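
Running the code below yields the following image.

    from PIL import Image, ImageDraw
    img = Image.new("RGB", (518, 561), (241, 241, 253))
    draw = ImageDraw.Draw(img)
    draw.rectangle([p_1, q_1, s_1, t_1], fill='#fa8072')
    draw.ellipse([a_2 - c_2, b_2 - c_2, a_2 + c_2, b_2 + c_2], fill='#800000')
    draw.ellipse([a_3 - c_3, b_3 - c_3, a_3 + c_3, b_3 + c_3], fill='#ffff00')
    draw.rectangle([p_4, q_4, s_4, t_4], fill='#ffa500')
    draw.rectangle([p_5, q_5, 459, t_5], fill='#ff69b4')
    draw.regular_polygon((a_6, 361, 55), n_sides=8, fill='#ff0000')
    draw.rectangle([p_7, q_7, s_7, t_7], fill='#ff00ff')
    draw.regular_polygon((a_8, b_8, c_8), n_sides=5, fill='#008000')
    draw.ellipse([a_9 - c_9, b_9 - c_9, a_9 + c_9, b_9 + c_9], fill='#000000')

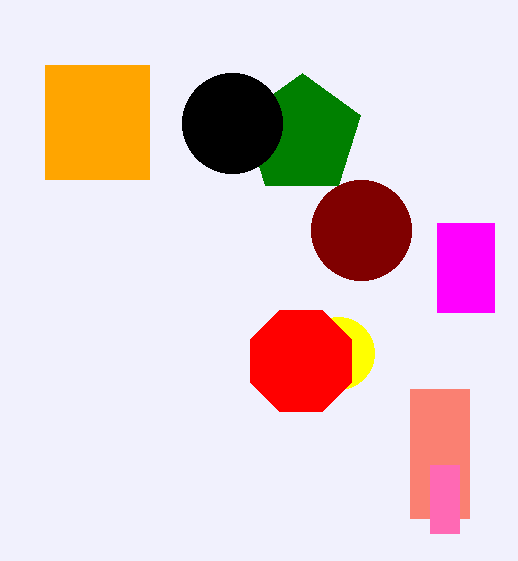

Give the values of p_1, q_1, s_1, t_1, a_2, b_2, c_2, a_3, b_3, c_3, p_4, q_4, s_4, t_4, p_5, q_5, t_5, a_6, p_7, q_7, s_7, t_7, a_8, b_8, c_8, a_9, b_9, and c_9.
p_1 = 410, q_1 = 389, s_1 = 469, t_1 = 518, a_2 = 361, b_2 = 230, c_2 = 50, a_3 = 338, b_3 = 353, c_3 = 36, p_4 = 45, q_4 = 65, s_4 = 149, t_4 = 179, p_5 = 430, q_5 = 465, t_5 = 533, a_6 = 301, p_7 = 437, q_7 = 223, s_7 = 494, t_7 = 312, a_8 = 302, b_8 = 135, c_8 = 62, a_9 = 232, b_9 = 123, c_9 = 50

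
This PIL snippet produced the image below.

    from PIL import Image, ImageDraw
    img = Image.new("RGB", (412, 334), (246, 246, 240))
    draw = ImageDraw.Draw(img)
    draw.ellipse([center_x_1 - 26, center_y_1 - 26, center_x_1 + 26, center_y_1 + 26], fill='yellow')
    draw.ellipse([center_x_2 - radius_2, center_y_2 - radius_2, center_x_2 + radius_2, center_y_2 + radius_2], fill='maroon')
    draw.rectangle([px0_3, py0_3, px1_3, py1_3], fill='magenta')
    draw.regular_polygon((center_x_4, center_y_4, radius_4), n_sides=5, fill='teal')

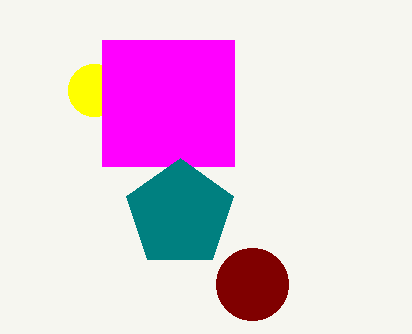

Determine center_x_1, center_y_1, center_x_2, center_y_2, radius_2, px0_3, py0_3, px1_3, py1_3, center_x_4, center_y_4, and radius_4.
center_x_1 = 94; center_y_1 = 90; center_x_2 = 252; center_y_2 = 284; radius_2 = 36; px0_3 = 102; py0_3 = 40; px1_3 = 234; py1_3 = 166; center_x_4 = 180; center_y_4 = 214; radius_4 = 56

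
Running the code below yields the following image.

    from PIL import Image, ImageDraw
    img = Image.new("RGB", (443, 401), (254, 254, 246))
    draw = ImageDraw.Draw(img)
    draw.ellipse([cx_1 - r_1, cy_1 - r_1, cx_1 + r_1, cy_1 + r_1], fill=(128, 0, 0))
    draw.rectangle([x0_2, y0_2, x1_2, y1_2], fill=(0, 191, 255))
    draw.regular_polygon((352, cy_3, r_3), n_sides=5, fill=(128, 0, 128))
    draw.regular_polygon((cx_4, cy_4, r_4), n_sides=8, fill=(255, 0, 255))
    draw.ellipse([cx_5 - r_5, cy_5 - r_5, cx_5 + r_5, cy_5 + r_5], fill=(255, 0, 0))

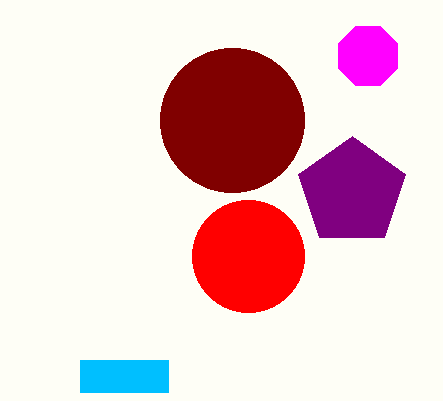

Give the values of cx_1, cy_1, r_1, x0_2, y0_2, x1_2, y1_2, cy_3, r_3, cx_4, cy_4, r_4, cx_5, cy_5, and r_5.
cx_1 = 232; cy_1 = 120; r_1 = 72; x0_2 = 80; y0_2 = 360; x1_2 = 168; y1_2 = 392; cy_3 = 192; r_3 = 56; cx_4 = 368; cy_4 = 56; r_4 = 32; cx_5 = 248; cy_5 = 256; r_5 = 56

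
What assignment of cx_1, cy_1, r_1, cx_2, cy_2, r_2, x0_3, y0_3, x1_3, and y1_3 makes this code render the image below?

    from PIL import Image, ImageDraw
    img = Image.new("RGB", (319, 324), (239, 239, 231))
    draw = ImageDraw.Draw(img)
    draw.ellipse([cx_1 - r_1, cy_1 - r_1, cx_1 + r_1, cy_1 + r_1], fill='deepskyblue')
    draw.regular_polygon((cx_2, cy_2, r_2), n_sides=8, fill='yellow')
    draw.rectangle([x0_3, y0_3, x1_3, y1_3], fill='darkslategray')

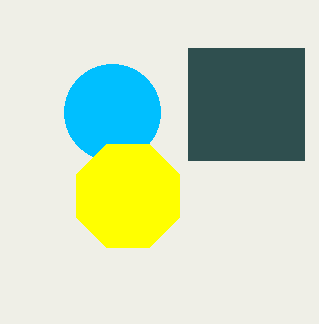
cx_1 = 112; cy_1 = 112; r_1 = 48; cx_2 = 128; cy_2 = 196; r_2 = 56; x0_3 = 188; y0_3 = 48; x1_3 = 304; y1_3 = 160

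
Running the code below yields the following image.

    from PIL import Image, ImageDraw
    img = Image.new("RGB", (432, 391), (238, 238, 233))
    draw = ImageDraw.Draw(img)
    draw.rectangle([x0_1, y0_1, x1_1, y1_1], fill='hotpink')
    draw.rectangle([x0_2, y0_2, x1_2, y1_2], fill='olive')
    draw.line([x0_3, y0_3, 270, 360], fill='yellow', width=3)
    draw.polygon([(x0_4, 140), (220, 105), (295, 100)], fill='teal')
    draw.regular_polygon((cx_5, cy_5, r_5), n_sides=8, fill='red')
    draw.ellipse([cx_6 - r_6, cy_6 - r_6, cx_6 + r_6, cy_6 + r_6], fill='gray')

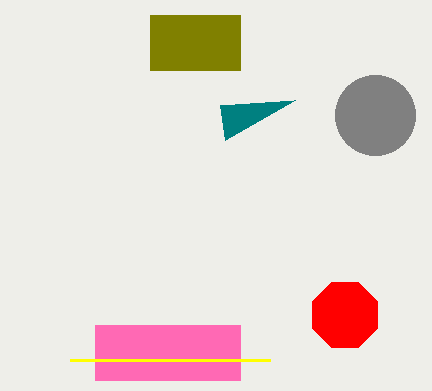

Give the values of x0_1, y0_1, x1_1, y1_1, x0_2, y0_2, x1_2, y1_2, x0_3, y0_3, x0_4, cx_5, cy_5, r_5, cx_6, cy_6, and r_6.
x0_1 = 95, y0_1 = 325, x1_1 = 240, y1_1 = 380, x0_2 = 150, y0_2 = 15, x1_2 = 240, y1_2 = 70, x0_3 = 70, y0_3 = 360, x0_4 = 225, cx_5 = 345, cy_5 = 315, r_5 = 35, cx_6 = 375, cy_6 = 115, r_6 = 40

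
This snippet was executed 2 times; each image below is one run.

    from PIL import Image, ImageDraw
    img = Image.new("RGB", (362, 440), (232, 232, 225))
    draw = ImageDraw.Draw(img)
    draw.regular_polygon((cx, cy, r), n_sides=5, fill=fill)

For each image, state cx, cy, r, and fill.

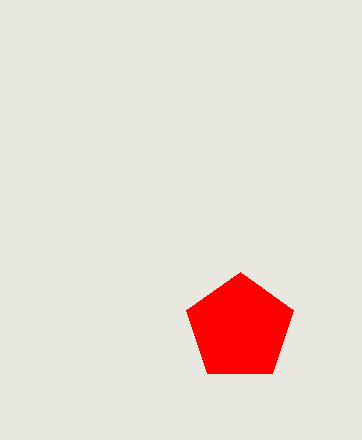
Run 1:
cx = 240, cy = 328, r = 56, fill = 'red'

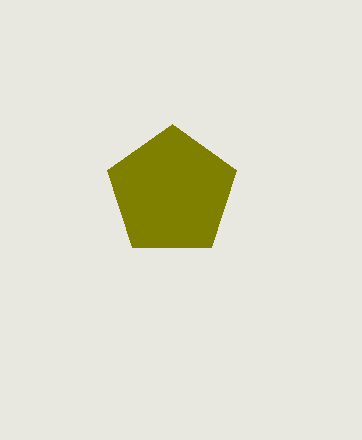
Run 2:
cx = 172
cy = 192
r = 68
fill = 'olive'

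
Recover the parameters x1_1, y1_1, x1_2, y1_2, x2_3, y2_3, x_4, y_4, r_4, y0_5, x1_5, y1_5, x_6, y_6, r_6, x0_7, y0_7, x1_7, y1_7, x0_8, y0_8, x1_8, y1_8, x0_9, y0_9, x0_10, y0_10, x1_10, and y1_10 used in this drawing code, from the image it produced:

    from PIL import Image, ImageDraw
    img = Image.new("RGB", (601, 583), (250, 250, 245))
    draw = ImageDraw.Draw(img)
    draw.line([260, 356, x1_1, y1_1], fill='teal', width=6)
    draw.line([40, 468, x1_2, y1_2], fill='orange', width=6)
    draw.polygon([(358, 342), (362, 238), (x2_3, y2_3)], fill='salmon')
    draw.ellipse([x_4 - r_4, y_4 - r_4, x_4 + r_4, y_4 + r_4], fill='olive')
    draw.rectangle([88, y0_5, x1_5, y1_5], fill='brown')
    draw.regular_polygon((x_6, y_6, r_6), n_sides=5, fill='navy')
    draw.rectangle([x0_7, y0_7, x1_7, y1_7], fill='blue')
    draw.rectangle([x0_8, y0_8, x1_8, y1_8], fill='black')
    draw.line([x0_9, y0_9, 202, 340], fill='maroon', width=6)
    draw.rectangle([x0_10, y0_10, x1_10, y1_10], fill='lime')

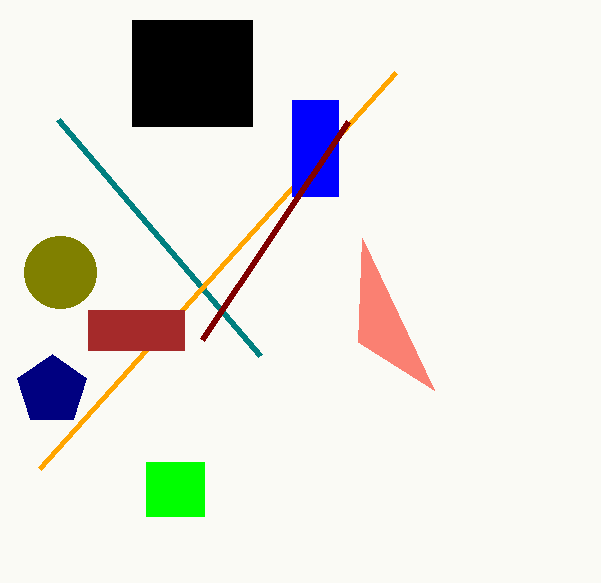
x1_1 = 58, y1_1 = 120, x1_2 = 396, y1_2 = 72, x2_3 = 434, y2_3 = 390, x_4 = 60, y_4 = 272, r_4 = 36, y0_5 = 310, x1_5 = 184, y1_5 = 350, x_6 = 52, y_6 = 390, r_6 = 36, x0_7 = 292, y0_7 = 100, x1_7 = 338, y1_7 = 196, x0_8 = 132, y0_8 = 20, x1_8 = 252, y1_8 = 126, x0_9 = 348, y0_9 = 122, x0_10 = 146, y0_10 = 462, x1_10 = 204, y1_10 = 516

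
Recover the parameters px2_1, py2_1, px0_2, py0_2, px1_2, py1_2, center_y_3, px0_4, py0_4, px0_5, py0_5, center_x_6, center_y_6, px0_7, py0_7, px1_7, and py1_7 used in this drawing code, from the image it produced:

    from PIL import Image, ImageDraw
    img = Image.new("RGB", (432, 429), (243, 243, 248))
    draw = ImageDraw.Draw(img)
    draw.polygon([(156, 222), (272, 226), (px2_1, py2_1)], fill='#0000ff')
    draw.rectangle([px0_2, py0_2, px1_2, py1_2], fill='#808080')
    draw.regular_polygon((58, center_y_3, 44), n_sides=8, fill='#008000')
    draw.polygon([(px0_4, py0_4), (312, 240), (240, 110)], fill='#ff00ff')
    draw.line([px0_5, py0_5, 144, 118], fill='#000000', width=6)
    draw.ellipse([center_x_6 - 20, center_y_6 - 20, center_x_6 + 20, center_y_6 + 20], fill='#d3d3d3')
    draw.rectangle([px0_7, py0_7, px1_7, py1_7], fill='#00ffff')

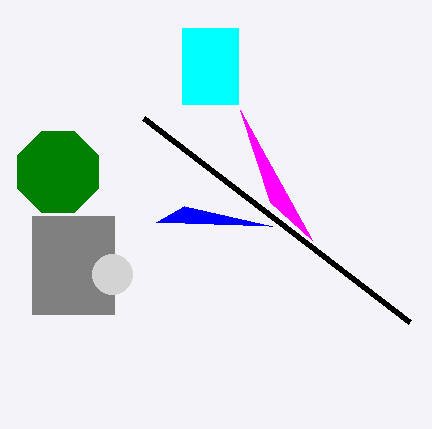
px2_1 = 184; py2_1 = 206; px0_2 = 32; py0_2 = 216; px1_2 = 114; py1_2 = 314; center_y_3 = 172; px0_4 = 270; py0_4 = 202; px0_5 = 410; py0_5 = 322; center_x_6 = 112; center_y_6 = 274; px0_7 = 182; py0_7 = 28; px1_7 = 238; py1_7 = 104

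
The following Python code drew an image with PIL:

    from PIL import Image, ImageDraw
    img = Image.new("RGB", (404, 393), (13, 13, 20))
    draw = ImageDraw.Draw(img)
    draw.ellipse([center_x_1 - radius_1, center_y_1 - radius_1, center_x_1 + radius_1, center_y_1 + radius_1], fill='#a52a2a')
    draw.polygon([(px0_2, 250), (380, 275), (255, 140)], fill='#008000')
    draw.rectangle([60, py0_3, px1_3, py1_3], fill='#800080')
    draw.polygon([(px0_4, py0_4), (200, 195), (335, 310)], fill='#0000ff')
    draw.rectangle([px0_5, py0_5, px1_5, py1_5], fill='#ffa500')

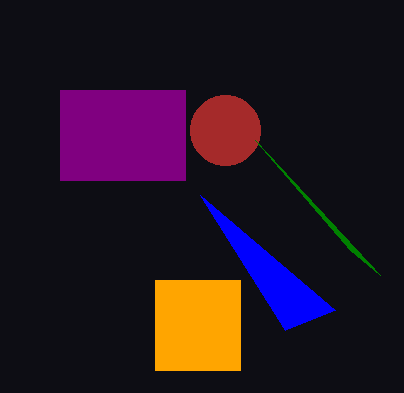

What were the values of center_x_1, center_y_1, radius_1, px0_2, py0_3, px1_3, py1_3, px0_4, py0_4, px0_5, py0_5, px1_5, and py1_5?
center_x_1 = 225
center_y_1 = 130
radius_1 = 35
px0_2 = 350
py0_3 = 90
px1_3 = 185
py1_3 = 180
px0_4 = 285
py0_4 = 330
px0_5 = 155
py0_5 = 280
px1_5 = 240
py1_5 = 370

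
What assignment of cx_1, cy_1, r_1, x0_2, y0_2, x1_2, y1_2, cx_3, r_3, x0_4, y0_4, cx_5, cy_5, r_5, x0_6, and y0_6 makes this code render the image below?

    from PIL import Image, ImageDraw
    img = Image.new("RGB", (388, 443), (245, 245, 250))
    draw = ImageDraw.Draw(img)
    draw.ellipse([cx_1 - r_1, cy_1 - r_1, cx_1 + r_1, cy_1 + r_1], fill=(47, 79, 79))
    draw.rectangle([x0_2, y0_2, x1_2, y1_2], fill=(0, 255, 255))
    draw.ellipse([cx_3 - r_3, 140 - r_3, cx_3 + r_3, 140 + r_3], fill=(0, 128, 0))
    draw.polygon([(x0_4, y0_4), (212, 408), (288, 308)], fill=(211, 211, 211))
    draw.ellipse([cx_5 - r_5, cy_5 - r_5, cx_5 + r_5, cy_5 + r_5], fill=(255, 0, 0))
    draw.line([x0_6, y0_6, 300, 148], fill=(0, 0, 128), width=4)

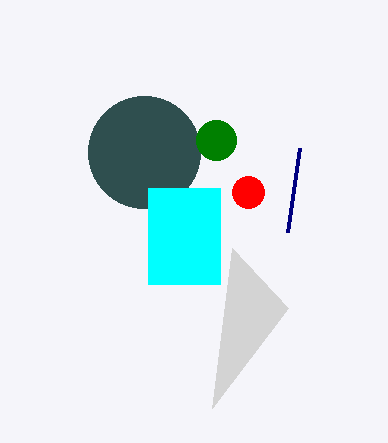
cx_1 = 144; cy_1 = 152; r_1 = 56; x0_2 = 148; y0_2 = 188; x1_2 = 220; y1_2 = 284; cx_3 = 216; r_3 = 20; x0_4 = 232; y0_4 = 248; cx_5 = 248; cy_5 = 192; r_5 = 16; x0_6 = 288; y0_6 = 232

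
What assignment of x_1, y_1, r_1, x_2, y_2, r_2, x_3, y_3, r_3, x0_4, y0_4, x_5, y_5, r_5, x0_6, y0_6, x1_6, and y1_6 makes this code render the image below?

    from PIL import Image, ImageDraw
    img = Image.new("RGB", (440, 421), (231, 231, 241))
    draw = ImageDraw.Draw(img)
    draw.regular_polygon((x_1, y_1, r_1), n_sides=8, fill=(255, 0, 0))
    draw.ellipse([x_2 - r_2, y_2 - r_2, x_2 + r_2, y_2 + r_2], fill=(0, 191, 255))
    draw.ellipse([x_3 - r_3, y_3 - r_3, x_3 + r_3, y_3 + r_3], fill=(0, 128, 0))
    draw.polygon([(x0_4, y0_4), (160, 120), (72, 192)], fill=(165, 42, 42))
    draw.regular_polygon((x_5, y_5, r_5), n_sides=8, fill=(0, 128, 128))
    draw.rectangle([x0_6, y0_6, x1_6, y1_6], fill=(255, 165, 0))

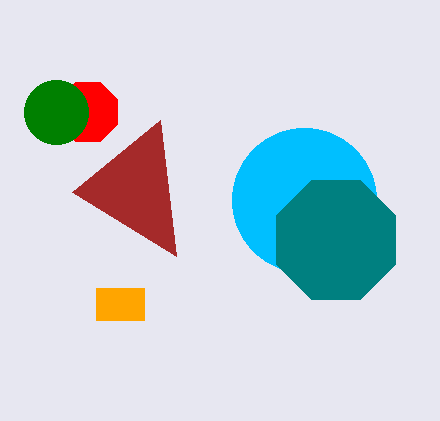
x_1 = 88; y_1 = 112; r_1 = 32; x_2 = 304; y_2 = 200; r_2 = 72; x_3 = 56; y_3 = 112; r_3 = 32; x0_4 = 176; y0_4 = 256; x_5 = 336; y_5 = 240; r_5 = 64; x0_6 = 96; y0_6 = 288; x1_6 = 144; y1_6 = 320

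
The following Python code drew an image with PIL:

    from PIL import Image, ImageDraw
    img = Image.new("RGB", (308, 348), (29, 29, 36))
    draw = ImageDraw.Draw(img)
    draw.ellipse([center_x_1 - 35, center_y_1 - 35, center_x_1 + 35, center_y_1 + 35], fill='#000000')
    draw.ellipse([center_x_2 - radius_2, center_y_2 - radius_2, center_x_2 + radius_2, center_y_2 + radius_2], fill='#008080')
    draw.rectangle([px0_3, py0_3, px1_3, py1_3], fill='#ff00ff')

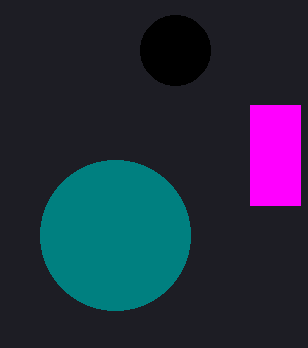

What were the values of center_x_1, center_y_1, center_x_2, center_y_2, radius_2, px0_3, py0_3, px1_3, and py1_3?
center_x_1 = 175; center_y_1 = 50; center_x_2 = 115; center_y_2 = 235; radius_2 = 75; px0_3 = 250; py0_3 = 105; px1_3 = 300; py1_3 = 205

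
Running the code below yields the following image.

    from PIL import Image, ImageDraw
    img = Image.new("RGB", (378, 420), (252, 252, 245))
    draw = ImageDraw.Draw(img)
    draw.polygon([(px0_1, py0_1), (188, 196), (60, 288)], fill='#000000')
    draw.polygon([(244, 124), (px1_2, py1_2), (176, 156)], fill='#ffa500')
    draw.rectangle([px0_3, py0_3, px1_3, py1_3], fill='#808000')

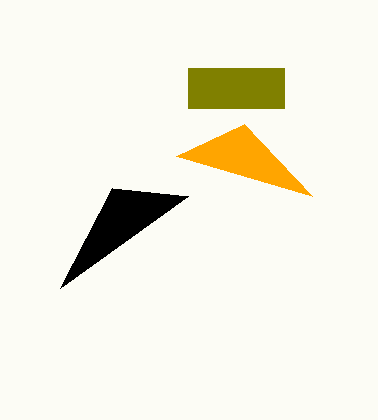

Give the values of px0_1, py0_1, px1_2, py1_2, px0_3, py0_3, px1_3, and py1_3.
px0_1 = 112; py0_1 = 188; px1_2 = 312; py1_2 = 196; px0_3 = 188; py0_3 = 68; px1_3 = 284; py1_3 = 108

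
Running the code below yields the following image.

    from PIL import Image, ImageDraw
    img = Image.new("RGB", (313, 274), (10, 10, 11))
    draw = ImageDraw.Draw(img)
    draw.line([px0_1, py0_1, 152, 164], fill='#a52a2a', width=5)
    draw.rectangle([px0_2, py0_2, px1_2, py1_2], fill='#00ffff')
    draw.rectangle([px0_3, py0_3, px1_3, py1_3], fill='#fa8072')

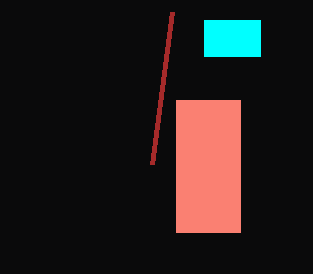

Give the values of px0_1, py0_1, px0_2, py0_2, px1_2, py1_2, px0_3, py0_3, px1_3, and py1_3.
px0_1 = 172
py0_1 = 12
px0_2 = 204
py0_2 = 20
px1_2 = 260
py1_2 = 56
px0_3 = 176
py0_3 = 100
px1_3 = 240
py1_3 = 232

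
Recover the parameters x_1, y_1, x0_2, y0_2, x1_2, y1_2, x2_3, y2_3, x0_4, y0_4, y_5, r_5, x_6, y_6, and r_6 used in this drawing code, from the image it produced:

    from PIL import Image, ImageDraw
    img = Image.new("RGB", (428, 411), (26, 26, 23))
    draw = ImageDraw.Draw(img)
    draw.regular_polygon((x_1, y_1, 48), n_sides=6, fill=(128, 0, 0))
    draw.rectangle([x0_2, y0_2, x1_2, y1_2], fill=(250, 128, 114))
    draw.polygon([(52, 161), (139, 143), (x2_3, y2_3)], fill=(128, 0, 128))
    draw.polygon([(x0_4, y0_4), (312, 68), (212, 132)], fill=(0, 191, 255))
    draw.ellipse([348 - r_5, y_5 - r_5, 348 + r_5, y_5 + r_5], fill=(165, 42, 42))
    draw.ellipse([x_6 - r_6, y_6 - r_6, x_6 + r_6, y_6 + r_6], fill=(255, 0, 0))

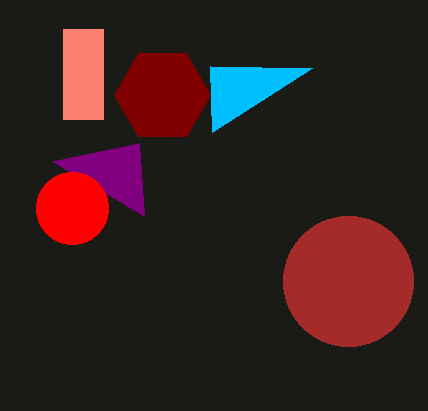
x_1 = 162, y_1 = 95, x0_2 = 63, y0_2 = 29, x1_2 = 103, y1_2 = 119, x2_3 = 144, y2_3 = 216, x0_4 = 210, y0_4 = 66, y_5 = 281, r_5 = 65, x_6 = 72, y_6 = 208, r_6 = 36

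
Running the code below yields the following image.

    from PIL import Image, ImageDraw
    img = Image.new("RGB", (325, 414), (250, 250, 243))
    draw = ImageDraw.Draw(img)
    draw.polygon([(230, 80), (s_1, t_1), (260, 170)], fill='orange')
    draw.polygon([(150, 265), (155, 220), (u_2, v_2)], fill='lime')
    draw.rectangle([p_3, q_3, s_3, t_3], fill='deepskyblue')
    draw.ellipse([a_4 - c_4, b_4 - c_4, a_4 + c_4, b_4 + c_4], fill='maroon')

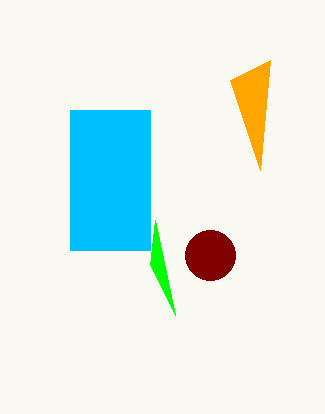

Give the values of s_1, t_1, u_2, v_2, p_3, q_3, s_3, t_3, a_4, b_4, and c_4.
s_1 = 270; t_1 = 60; u_2 = 175; v_2 = 315; p_3 = 70; q_3 = 110; s_3 = 150; t_3 = 250; a_4 = 210; b_4 = 255; c_4 = 25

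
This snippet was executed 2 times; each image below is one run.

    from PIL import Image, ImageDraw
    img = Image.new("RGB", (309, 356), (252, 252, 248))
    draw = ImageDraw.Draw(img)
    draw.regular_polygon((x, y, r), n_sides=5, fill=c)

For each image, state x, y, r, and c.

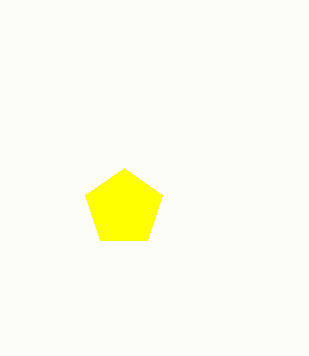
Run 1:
x = 124
y = 208
r = 40
c = 'yellow'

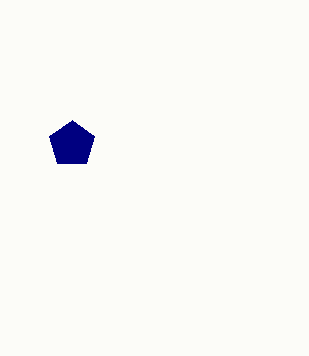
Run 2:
x = 72
y = 144
r = 24
c = 'navy'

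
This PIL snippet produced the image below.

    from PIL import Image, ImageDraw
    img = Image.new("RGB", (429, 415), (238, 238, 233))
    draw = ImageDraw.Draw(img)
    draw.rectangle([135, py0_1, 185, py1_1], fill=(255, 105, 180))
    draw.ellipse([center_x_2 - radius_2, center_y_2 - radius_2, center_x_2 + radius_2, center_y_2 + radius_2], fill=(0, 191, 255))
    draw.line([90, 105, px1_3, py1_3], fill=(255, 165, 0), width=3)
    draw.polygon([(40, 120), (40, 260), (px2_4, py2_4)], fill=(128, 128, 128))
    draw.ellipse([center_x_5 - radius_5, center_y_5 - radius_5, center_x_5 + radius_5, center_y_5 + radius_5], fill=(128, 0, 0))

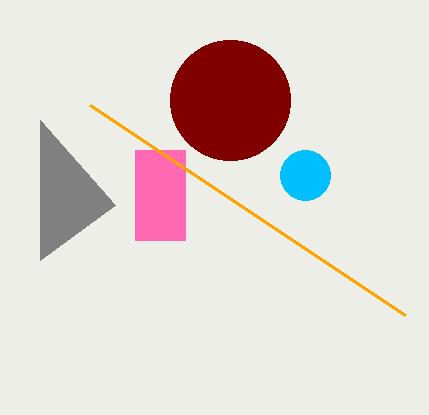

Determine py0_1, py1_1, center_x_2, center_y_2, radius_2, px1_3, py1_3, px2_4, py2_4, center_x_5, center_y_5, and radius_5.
py0_1 = 150; py1_1 = 240; center_x_2 = 305; center_y_2 = 175; radius_2 = 25; px1_3 = 405; py1_3 = 315; px2_4 = 115; py2_4 = 205; center_x_5 = 230; center_y_5 = 100; radius_5 = 60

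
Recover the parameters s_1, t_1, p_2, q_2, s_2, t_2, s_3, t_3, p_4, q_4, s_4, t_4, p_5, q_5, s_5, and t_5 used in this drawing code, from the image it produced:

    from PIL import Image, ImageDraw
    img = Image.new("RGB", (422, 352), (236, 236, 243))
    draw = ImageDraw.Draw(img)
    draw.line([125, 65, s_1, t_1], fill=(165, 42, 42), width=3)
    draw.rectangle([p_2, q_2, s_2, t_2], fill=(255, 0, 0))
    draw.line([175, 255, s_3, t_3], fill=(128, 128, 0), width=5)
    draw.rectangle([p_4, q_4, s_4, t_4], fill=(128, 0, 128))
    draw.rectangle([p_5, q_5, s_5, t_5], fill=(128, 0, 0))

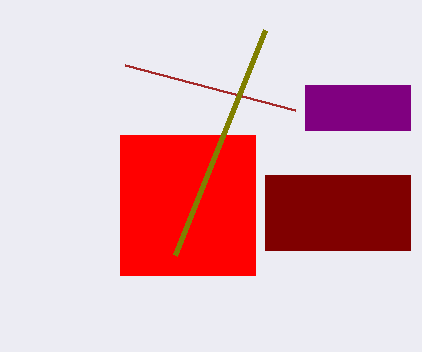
s_1 = 295
t_1 = 110
p_2 = 120
q_2 = 135
s_2 = 255
t_2 = 275
s_3 = 265
t_3 = 30
p_4 = 305
q_4 = 85
s_4 = 410
t_4 = 130
p_5 = 265
q_5 = 175
s_5 = 410
t_5 = 250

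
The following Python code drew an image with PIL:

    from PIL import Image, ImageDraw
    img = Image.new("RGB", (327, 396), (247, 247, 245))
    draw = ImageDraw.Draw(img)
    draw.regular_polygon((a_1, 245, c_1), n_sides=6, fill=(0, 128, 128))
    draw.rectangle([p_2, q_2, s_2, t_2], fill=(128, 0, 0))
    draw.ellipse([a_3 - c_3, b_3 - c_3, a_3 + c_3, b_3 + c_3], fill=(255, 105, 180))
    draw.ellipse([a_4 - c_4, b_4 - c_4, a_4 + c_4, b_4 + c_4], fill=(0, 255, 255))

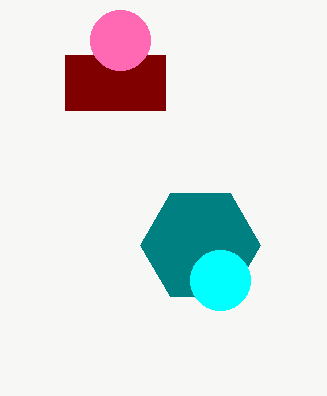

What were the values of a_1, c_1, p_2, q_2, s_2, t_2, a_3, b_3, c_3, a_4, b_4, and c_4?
a_1 = 200
c_1 = 60
p_2 = 65
q_2 = 55
s_2 = 165
t_2 = 110
a_3 = 120
b_3 = 40
c_3 = 30
a_4 = 220
b_4 = 280
c_4 = 30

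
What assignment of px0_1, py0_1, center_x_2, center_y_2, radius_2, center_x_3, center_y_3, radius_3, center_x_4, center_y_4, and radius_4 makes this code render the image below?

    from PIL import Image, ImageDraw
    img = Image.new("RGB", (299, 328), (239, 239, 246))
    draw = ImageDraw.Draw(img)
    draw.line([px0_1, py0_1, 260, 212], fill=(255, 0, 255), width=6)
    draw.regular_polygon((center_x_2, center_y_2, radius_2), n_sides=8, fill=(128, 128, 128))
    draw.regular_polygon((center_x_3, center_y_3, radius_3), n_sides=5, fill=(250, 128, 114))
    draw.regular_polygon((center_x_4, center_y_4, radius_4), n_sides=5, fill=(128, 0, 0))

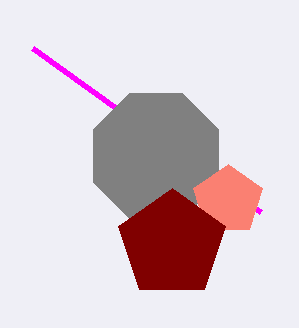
px0_1 = 32, py0_1 = 48, center_x_2 = 156, center_y_2 = 156, radius_2 = 68, center_x_3 = 228, center_y_3 = 200, radius_3 = 36, center_x_4 = 172, center_y_4 = 244, radius_4 = 56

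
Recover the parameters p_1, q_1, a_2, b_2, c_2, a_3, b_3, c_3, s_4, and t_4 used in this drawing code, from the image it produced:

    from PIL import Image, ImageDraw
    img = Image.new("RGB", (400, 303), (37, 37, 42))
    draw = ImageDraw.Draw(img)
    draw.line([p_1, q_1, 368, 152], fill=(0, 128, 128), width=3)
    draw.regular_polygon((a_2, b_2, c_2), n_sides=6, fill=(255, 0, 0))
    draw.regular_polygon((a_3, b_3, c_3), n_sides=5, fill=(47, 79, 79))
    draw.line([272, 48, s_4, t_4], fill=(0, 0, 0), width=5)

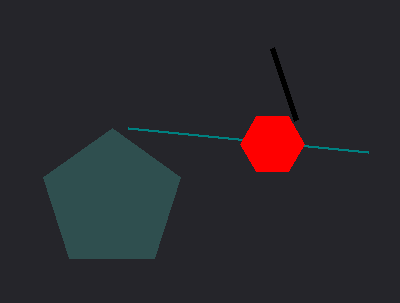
p_1 = 128; q_1 = 128; a_2 = 272; b_2 = 144; c_2 = 32; a_3 = 112; b_3 = 200; c_3 = 72; s_4 = 296; t_4 = 120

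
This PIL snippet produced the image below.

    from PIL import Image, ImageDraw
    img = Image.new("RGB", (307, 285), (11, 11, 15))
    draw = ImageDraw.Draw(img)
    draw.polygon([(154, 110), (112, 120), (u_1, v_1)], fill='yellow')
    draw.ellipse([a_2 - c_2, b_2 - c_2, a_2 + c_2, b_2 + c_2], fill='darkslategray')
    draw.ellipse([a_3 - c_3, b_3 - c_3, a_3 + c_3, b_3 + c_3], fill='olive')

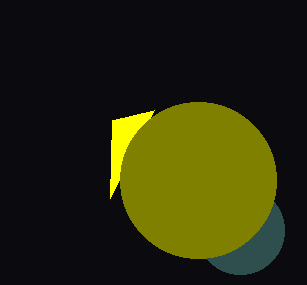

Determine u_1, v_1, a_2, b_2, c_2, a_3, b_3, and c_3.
u_1 = 110, v_1 = 198, a_2 = 240, b_2 = 230, c_2 = 44, a_3 = 198, b_3 = 180, c_3 = 78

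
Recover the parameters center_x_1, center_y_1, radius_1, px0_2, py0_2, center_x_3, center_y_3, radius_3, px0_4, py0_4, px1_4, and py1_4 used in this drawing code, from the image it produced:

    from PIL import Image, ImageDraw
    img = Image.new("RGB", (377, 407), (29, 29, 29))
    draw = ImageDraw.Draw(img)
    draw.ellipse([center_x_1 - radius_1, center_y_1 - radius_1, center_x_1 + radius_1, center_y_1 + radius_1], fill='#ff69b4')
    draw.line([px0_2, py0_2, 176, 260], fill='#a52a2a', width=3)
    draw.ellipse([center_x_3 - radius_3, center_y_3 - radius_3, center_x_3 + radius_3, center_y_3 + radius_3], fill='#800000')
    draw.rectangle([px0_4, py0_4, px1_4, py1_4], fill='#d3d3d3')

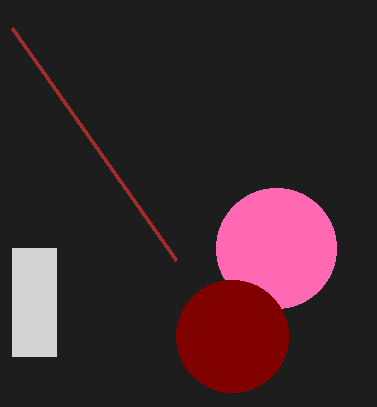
center_x_1 = 276; center_y_1 = 248; radius_1 = 60; px0_2 = 12; py0_2 = 28; center_x_3 = 232; center_y_3 = 336; radius_3 = 56; px0_4 = 12; py0_4 = 248; px1_4 = 56; py1_4 = 356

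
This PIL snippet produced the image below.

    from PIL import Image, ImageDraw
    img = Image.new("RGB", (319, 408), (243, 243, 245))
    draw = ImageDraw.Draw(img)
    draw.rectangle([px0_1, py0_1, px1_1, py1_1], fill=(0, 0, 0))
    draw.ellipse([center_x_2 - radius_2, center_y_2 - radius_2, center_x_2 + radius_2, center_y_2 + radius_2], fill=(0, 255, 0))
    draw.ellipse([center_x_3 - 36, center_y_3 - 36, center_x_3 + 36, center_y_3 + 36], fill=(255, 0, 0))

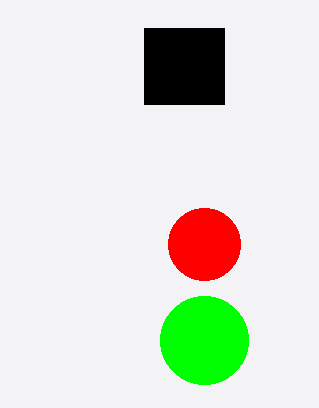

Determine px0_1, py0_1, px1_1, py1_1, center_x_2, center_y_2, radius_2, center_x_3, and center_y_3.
px0_1 = 144, py0_1 = 28, px1_1 = 224, py1_1 = 104, center_x_2 = 204, center_y_2 = 340, radius_2 = 44, center_x_3 = 204, center_y_3 = 244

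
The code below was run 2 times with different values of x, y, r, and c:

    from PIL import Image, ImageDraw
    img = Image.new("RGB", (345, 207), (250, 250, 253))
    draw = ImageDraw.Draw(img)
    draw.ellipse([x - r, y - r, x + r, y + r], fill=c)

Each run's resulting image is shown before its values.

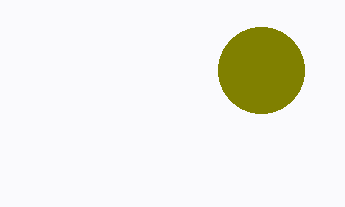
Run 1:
x = 261; y = 70; r = 43; c = 'olive'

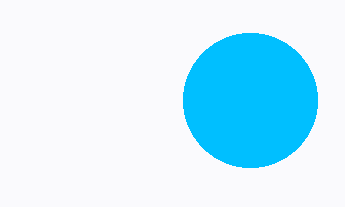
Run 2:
x = 250
y = 100
r = 67
c = 'deepskyblue'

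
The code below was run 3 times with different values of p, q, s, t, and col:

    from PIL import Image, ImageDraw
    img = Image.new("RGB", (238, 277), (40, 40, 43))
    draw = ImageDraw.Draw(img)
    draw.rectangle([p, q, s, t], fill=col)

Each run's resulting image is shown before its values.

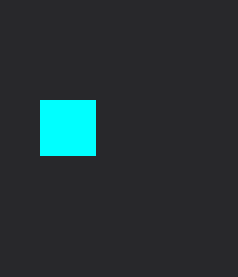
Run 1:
p = 40, q = 100, s = 95, t = 155, col = 'cyan'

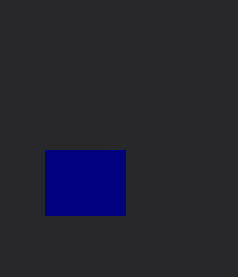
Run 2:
p = 45, q = 150, s = 125, t = 215, col = 'navy'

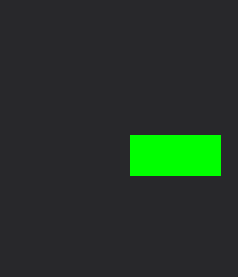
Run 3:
p = 130, q = 135, s = 220, t = 175, col = 'lime'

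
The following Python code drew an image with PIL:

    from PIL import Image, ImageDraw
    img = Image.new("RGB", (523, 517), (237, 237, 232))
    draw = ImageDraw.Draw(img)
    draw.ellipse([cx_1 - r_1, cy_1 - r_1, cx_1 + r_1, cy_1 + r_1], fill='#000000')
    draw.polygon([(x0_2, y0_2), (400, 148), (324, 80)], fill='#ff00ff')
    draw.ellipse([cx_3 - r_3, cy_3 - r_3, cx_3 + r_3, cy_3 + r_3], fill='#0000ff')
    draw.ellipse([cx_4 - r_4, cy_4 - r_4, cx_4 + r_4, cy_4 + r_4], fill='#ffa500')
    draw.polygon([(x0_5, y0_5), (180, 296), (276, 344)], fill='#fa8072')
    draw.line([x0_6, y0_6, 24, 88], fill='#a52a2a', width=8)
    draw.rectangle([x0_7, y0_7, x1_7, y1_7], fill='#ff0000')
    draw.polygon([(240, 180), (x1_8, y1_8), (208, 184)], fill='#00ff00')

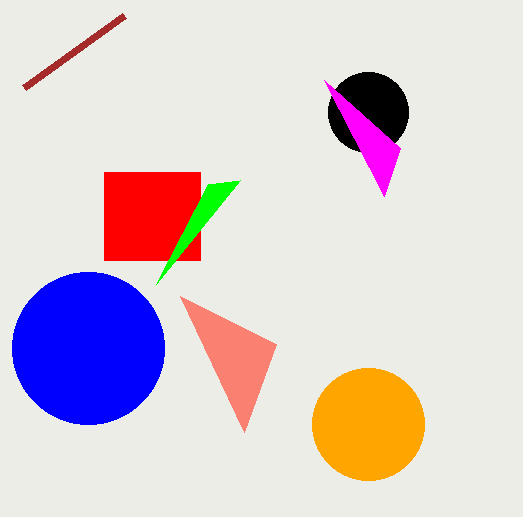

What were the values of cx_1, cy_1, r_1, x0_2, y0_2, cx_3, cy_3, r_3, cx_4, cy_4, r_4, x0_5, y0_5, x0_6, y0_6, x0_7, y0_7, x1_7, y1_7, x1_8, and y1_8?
cx_1 = 368
cy_1 = 112
r_1 = 40
x0_2 = 384
y0_2 = 196
cx_3 = 88
cy_3 = 348
r_3 = 76
cx_4 = 368
cy_4 = 424
r_4 = 56
x0_5 = 244
y0_5 = 432
x0_6 = 124
y0_6 = 16
x0_7 = 104
y0_7 = 172
x1_7 = 200
y1_7 = 260
x1_8 = 156
y1_8 = 284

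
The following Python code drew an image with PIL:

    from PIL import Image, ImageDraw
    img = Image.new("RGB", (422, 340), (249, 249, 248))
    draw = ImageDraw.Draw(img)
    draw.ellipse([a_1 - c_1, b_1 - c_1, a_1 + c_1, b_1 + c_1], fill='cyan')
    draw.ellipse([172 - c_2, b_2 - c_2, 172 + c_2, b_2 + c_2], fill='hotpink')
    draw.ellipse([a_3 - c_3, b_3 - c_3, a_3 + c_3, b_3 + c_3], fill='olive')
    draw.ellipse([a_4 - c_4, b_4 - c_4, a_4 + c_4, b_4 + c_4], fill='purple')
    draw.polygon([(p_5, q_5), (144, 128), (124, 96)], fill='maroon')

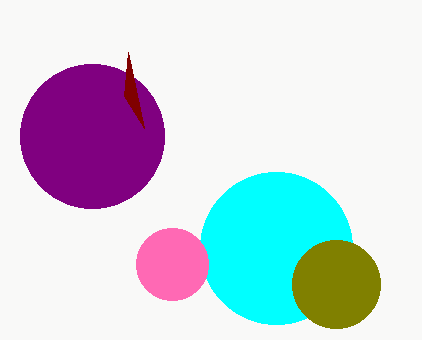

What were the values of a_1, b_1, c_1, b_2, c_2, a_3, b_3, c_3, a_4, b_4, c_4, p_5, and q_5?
a_1 = 276
b_1 = 248
c_1 = 76
b_2 = 264
c_2 = 36
a_3 = 336
b_3 = 284
c_3 = 44
a_4 = 92
b_4 = 136
c_4 = 72
p_5 = 128
q_5 = 52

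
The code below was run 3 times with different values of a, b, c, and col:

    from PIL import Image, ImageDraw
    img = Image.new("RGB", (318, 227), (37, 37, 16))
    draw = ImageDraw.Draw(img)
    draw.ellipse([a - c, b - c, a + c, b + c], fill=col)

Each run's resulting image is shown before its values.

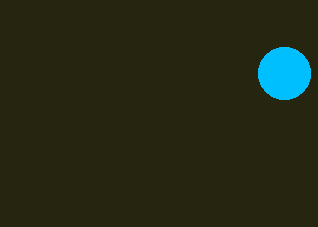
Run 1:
a = 284
b = 73
c = 26
col = 'deepskyblue'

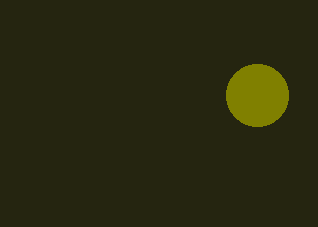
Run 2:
a = 257, b = 95, c = 31, col = 'olive'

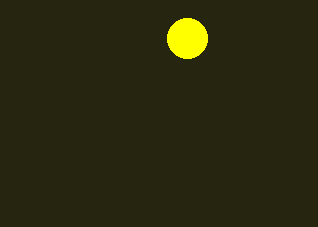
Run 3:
a = 187
b = 38
c = 20
col = 'yellow'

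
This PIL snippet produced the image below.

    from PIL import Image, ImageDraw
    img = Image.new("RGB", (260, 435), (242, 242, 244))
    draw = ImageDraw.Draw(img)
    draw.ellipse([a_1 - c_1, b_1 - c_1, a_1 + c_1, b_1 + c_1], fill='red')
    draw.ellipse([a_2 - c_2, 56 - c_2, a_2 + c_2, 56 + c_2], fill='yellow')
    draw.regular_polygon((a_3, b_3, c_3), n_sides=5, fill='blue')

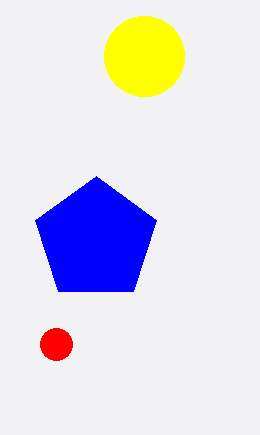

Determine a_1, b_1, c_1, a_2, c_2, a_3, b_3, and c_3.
a_1 = 56; b_1 = 344; c_1 = 16; a_2 = 144; c_2 = 40; a_3 = 96; b_3 = 240; c_3 = 64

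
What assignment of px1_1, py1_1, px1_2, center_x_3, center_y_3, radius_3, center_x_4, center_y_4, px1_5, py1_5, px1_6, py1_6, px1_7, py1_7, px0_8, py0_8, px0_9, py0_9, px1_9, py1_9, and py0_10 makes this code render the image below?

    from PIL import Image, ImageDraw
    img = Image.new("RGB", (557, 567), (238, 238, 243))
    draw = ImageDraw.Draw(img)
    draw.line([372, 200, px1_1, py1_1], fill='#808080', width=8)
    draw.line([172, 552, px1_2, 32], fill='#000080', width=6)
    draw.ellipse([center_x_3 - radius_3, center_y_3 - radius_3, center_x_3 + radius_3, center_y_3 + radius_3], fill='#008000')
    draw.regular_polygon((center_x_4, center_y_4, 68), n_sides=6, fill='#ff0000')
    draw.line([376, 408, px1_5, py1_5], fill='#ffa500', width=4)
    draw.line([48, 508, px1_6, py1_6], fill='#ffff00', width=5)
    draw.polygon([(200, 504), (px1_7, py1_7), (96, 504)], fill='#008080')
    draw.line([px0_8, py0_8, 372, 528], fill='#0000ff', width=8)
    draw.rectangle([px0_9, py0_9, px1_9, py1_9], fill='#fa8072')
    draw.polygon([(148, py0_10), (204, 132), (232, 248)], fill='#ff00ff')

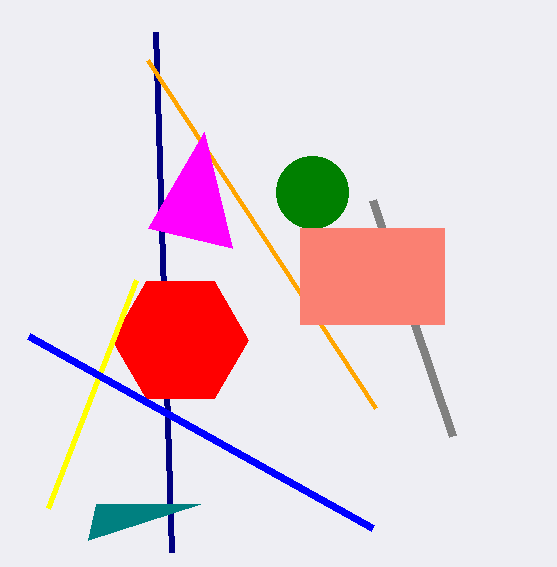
px1_1 = 452; py1_1 = 436; px1_2 = 156; center_x_3 = 312; center_y_3 = 192; radius_3 = 36; center_x_4 = 180; center_y_4 = 340; px1_5 = 148; py1_5 = 60; px1_6 = 136; py1_6 = 280; px1_7 = 88; py1_7 = 540; px0_8 = 28; py0_8 = 336; px0_9 = 300; py0_9 = 228; px1_9 = 444; py1_9 = 324; py0_10 = 228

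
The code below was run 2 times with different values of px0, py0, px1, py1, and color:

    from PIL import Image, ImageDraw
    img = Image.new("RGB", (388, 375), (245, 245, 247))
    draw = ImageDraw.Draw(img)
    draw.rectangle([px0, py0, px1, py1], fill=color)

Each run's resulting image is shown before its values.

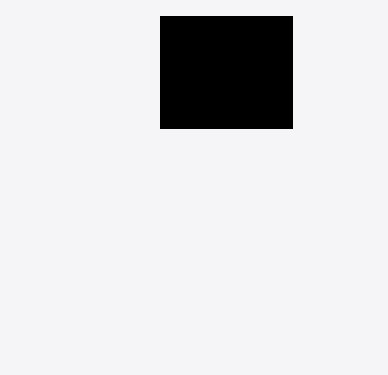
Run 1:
px0 = 160
py0 = 16
px1 = 292
py1 = 128
color = 'black'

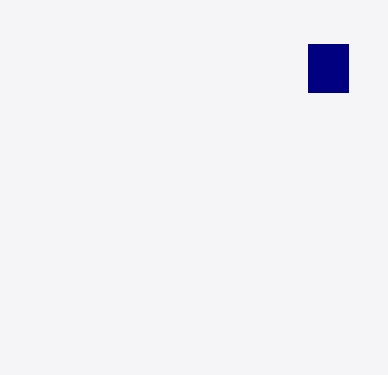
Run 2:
px0 = 308
py0 = 44
px1 = 348
py1 = 92
color = 'navy'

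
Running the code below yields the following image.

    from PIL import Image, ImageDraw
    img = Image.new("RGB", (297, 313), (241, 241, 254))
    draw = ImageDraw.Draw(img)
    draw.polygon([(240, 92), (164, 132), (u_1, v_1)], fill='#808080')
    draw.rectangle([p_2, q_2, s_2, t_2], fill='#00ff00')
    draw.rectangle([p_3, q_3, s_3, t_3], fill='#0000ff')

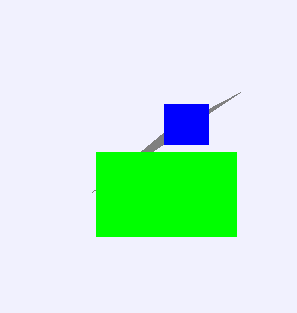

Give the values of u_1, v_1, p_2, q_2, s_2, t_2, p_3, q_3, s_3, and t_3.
u_1 = 92
v_1 = 192
p_2 = 96
q_2 = 152
s_2 = 236
t_2 = 236
p_3 = 164
q_3 = 104
s_3 = 208
t_3 = 144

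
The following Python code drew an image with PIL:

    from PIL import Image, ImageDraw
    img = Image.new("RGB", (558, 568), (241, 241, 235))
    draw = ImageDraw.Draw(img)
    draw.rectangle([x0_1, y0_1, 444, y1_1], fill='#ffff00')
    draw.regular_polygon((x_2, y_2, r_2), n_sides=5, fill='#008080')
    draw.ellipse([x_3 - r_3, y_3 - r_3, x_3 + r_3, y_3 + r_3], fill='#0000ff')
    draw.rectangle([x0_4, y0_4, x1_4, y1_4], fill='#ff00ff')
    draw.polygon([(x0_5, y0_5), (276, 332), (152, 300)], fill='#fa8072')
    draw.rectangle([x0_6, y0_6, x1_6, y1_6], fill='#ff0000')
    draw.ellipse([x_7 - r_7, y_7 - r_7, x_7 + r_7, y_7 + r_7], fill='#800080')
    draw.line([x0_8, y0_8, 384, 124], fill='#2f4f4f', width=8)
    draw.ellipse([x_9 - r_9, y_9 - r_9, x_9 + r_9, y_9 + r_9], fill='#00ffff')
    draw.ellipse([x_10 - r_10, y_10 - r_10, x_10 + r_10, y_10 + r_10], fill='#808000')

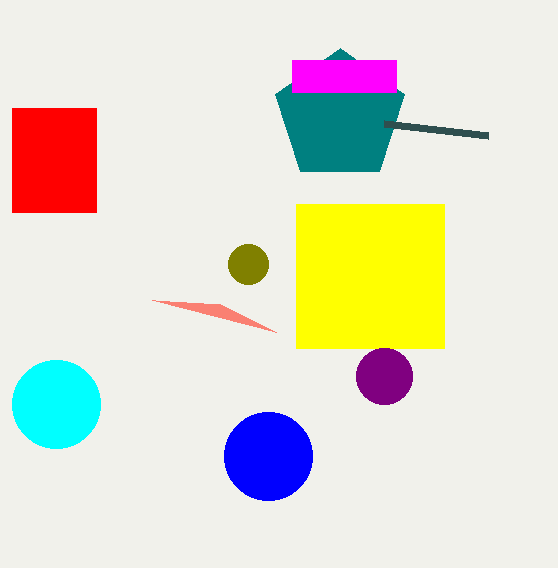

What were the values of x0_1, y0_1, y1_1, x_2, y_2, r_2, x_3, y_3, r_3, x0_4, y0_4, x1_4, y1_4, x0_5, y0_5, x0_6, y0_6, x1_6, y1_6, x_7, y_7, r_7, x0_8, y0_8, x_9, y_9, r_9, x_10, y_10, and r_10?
x0_1 = 296; y0_1 = 204; y1_1 = 348; x_2 = 340; y_2 = 116; r_2 = 68; x_3 = 268; y_3 = 456; r_3 = 44; x0_4 = 292; y0_4 = 60; x1_4 = 396; y1_4 = 92; x0_5 = 220; y0_5 = 304; x0_6 = 12; y0_6 = 108; x1_6 = 96; y1_6 = 212; x_7 = 384; y_7 = 376; r_7 = 28; x0_8 = 488; y0_8 = 136; x_9 = 56; y_9 = 404; r_9 = 44; x_10 = 248; y_10 = 264; r_10 = 20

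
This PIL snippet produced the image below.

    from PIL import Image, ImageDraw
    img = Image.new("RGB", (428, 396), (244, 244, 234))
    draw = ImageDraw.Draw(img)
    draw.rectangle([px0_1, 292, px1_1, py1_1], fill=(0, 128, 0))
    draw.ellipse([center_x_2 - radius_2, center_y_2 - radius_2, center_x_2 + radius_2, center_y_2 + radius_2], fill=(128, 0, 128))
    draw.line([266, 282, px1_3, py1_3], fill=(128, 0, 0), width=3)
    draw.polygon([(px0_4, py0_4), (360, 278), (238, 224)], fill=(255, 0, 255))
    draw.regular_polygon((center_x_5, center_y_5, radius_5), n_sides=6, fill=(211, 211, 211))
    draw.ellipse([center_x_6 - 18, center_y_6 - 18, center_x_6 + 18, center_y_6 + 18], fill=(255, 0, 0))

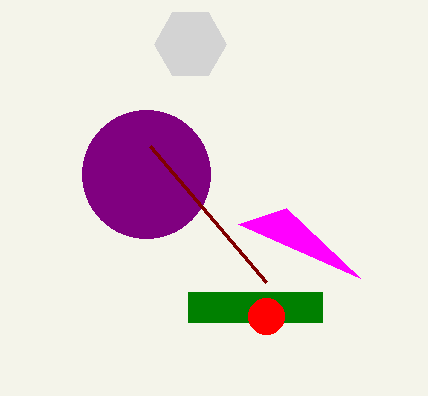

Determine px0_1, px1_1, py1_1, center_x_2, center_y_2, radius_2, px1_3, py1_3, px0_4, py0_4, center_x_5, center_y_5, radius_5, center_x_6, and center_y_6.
px0_1 = 188
px1_1 = 322
py1_1 = 322
center_x_2 = 146
center_y_2 = 174
radius_2 = 64
px1_3 = 150
py1_3 = 146
px0_4 = 286
py0_4 = 208
center_x_5 = 190
center_y_5 = 44
radius_5 = 36
center_x_6 = 266
center_y_6 = 316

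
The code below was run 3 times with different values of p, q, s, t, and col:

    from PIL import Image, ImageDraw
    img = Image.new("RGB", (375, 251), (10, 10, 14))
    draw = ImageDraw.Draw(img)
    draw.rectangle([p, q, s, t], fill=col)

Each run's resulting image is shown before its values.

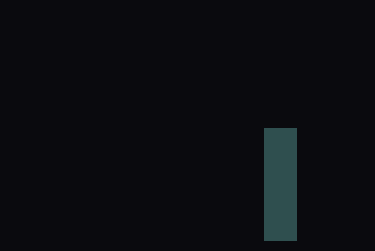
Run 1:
p = 264
q = 128
s = 296
t = 240
col = 'darkslategray'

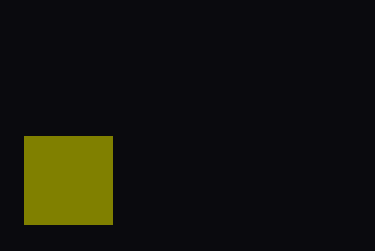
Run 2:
p = 24; q = 136; s = 112; t = 224; col = 'olive'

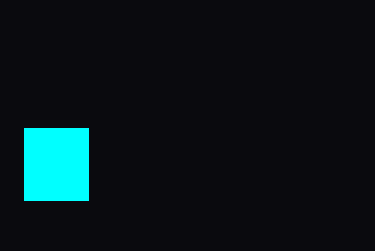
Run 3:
p = 24; q = 128; s = 88; t = 200; col = 'cyan'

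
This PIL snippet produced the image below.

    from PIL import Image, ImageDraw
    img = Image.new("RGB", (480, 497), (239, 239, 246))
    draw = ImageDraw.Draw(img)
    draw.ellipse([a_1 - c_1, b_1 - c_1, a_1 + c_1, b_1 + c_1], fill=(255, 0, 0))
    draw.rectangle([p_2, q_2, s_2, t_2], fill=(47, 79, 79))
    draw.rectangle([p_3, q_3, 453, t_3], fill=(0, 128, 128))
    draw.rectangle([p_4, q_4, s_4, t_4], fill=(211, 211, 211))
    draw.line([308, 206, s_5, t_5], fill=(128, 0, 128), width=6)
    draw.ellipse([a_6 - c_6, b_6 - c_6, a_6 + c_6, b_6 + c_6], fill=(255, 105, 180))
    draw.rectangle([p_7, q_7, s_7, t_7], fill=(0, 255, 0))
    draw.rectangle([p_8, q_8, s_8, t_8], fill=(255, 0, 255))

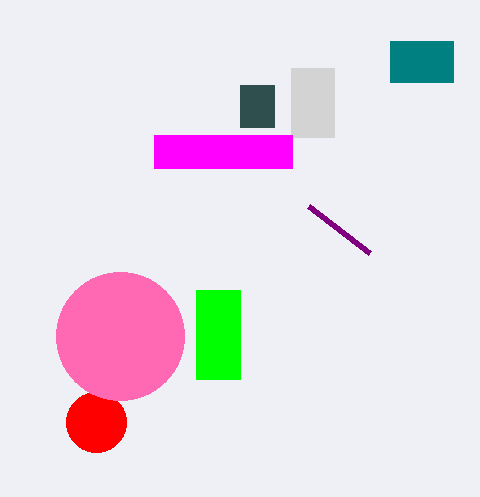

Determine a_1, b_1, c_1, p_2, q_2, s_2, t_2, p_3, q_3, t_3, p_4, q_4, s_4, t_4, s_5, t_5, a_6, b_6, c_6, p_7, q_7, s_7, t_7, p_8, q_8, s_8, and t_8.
a_1 = 96; b_1 = 422; c_1 = 30; p_2 = 240; q_2 = 85; s_2 = 274; t_2 = 127; p_3 = 390; q_3 = 41; t_3 = 82; p_4 = 291; q_4 = 68; s_4 = 334; t_4 = 137; s_5 = 369; t_5 = 253; a_6 = 120; b_6 = 336; c_6 = 64; p_7 = 196; q_7 = 290; s_7 = 240; t_7 = 379; p_8 = 154; q_8 = 135; s_8 = 292; t_8 = 168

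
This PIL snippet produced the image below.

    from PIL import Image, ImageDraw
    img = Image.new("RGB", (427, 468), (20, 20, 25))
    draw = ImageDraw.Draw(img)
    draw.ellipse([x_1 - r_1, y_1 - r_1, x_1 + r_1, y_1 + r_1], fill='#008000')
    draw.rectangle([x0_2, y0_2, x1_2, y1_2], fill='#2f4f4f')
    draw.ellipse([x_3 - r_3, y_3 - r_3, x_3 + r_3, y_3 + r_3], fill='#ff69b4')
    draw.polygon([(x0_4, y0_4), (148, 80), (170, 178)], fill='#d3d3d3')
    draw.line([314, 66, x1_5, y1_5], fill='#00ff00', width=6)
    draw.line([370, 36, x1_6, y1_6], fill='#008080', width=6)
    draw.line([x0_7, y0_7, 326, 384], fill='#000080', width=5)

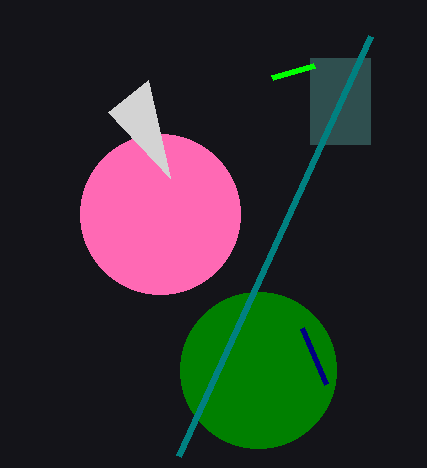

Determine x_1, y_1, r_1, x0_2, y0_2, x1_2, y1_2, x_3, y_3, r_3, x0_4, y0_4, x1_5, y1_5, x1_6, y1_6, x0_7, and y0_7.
x_1 = 258; y_1 = 370; r_1 = 78; x0_2 = 310; y0_2 = 58; x1_2 = 370; y1_2 = 144; x_3 = 160; y_3 = 214; r_3 = 80; x0_4 = 108; y0_4 = 112; x1_5 = 272; y1_5 = 78; x1_6 = 178; y1_6 = 456; x0_7 = 302; y0_7 = 328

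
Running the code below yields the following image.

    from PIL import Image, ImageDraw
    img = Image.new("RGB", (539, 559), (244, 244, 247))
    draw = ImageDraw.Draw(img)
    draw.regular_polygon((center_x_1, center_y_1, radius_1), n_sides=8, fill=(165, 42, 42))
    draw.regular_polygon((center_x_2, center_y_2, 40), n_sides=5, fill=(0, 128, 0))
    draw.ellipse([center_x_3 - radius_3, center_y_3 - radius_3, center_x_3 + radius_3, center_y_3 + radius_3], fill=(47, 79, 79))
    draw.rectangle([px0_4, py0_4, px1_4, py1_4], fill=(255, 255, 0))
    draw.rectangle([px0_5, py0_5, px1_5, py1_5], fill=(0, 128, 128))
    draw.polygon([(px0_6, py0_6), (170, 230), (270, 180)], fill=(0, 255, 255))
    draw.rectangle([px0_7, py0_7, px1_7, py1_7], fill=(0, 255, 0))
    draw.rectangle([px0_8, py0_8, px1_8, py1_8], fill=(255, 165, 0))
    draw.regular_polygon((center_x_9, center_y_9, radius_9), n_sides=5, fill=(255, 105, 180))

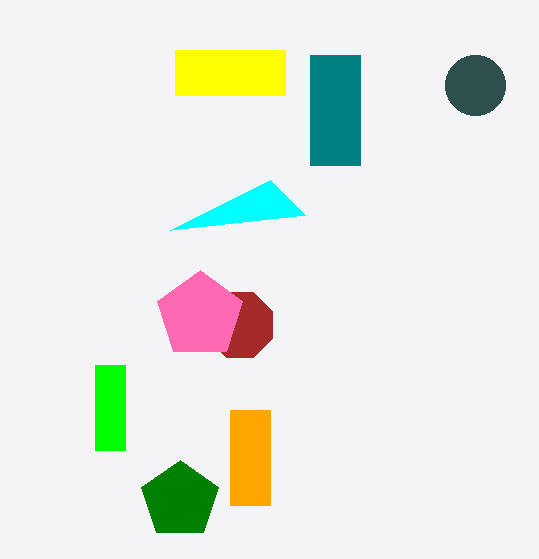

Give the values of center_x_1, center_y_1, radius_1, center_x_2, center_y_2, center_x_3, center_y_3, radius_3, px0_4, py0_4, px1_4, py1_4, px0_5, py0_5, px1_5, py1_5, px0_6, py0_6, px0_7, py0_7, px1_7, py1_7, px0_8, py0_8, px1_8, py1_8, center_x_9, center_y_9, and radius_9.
center_x_1 = 240, center_y_1 = 325, radius_1 = 35, center_x_2 = 180, center_y_2 = 500, center_x_3 = 475, center_y_3 = 85, radius_3 = 30, px0_4 = 175, py0_4 = 50, px1_4 = 285, py1_4 = 95, px0_5 = 310, py0_5 = 55, px1_5 = 360, py1_5 = 165, px0_6 = 305, py0_6 = 215, px0_7 = 95, py0_7 = 365, px1_7 = 125, py1_7 = 450, px0_8 = 230, py0_8 = 410, px1_8 = 270, py1_8 = 505, center_x_9 = 200, center_y_9 = 315, radius_9 = 45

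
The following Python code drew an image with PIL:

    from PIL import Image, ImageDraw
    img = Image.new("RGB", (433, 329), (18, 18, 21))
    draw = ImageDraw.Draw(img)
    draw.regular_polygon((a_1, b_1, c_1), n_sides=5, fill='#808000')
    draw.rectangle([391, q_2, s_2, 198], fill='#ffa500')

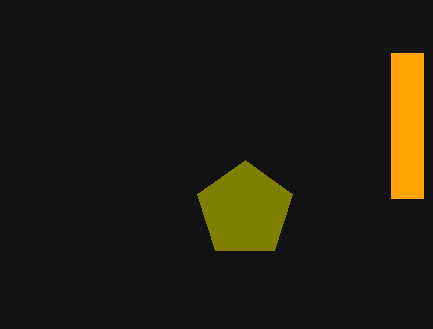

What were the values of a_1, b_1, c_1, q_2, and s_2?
a_1 = 245
b_1 = 210
c_1 = 50
q_2 = 53
s_2 = 423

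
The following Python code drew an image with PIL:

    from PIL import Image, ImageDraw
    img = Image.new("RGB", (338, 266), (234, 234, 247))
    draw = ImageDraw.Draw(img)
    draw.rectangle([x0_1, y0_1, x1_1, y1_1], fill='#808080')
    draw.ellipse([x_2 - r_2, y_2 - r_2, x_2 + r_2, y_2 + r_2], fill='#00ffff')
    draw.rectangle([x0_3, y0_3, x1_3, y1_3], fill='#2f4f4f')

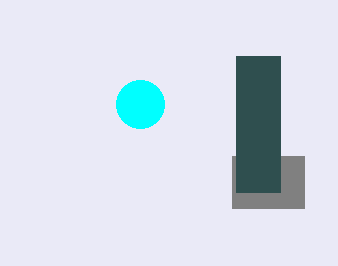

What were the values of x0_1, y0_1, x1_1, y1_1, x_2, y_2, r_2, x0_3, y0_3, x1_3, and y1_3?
x0_1 = 232, y0_1 = 156, x1_1 = 304, y1_1 = 208, x_2 = 140, y_2 = 104, r_2 = 24, x0_3 = 236, y0_3 = 56, x1_3 = 280, y1_3 = 192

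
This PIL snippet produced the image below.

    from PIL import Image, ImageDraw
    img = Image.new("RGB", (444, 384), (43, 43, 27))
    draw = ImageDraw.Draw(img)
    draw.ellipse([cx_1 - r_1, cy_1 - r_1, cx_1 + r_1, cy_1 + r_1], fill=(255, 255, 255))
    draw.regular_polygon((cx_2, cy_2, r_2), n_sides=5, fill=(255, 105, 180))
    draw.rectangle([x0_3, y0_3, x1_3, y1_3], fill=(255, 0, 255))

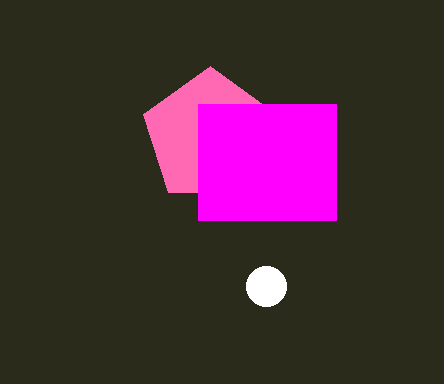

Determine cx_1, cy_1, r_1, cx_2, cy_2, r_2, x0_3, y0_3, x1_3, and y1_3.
cx_1 = 266; cy_1 = 286; r_1 = 20; cx_2 = 210; cy_2 = 136; r_2 = 70; x0_3 = 198; y0_3 = 104; x1_3 = 336; y1_3 = 220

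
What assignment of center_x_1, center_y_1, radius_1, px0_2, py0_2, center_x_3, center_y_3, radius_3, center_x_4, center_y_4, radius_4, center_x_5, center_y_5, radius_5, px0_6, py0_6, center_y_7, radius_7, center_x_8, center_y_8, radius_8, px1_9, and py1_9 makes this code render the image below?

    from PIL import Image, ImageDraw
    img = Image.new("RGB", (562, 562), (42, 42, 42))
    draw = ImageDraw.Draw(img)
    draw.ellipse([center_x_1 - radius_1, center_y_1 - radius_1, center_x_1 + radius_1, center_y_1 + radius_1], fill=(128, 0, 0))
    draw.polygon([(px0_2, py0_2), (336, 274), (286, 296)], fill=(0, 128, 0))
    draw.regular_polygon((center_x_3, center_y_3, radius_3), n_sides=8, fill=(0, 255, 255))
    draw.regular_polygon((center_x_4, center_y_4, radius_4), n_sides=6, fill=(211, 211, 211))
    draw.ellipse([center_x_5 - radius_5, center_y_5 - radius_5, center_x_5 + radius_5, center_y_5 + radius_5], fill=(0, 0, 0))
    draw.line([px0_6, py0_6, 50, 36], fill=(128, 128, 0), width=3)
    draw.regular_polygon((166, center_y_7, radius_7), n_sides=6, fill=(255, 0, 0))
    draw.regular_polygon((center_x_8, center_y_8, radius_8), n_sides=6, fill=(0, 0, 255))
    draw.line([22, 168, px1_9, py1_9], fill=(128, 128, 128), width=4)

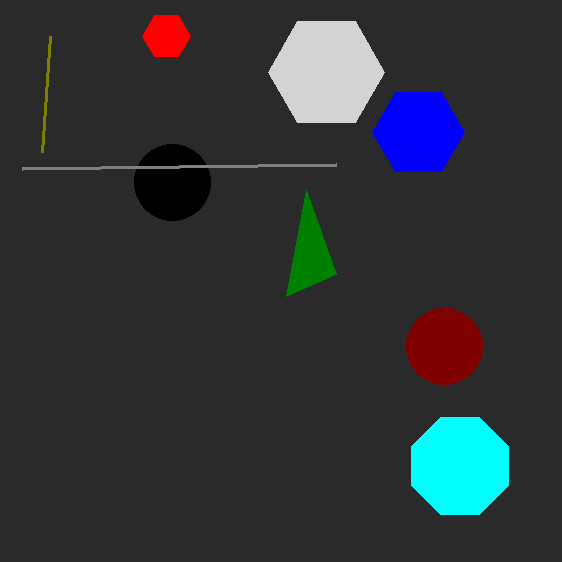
center_x_1 = 444, center_y_1 = 346, radius_1 = 38, px0_2 = 306, py0_2 = 190, center_x_3 = 460, center_y_3 = 466, radius_3 = 52, center_x_4 = 326, center_y_4 = 72, radius_4 = 58, center_x_5 = 172, center_y_5 = 182, radius_5 = 38, px0_6 = 42, py0_6 = 152, center_y_7 = 36, radius_7 = 24, center_x_8 = 418, center_y_8 = 132, radius_8 = 46, px1_9 = 336, py1_9 = 164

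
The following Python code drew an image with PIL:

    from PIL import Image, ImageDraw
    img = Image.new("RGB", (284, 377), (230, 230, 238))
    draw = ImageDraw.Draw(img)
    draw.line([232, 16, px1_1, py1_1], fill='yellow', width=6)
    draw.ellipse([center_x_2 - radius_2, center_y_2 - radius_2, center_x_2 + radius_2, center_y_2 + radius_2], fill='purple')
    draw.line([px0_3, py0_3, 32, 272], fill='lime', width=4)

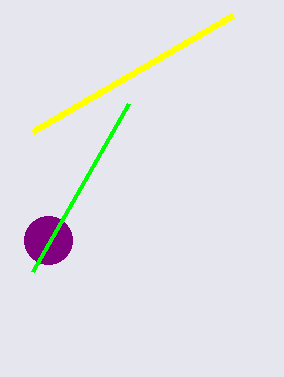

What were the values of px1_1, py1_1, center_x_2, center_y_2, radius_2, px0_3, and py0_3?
px1_1 = 32, py1_1 = 132, center_x_2 = 48, center_y_2 = 240, radius_2 = 24, px0_3 = 128, py0_3 = 104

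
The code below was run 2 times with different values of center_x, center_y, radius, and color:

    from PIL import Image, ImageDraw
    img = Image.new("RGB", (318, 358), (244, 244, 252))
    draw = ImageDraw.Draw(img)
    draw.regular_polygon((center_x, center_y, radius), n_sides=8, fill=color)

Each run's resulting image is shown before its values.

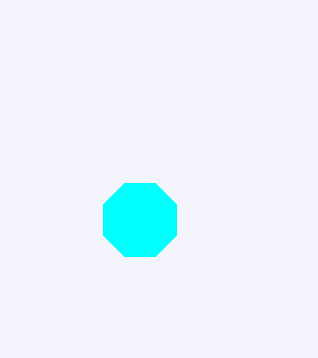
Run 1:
center_x = 140
center_y = 220
radius = 40
color = 'cyan'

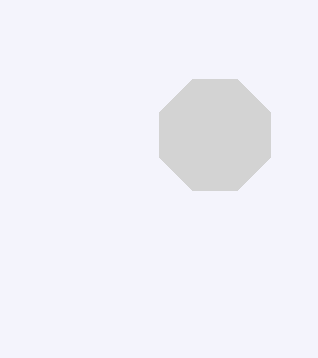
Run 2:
center_x = 215; center_y = 135; radius = 60; color = 'lightgray'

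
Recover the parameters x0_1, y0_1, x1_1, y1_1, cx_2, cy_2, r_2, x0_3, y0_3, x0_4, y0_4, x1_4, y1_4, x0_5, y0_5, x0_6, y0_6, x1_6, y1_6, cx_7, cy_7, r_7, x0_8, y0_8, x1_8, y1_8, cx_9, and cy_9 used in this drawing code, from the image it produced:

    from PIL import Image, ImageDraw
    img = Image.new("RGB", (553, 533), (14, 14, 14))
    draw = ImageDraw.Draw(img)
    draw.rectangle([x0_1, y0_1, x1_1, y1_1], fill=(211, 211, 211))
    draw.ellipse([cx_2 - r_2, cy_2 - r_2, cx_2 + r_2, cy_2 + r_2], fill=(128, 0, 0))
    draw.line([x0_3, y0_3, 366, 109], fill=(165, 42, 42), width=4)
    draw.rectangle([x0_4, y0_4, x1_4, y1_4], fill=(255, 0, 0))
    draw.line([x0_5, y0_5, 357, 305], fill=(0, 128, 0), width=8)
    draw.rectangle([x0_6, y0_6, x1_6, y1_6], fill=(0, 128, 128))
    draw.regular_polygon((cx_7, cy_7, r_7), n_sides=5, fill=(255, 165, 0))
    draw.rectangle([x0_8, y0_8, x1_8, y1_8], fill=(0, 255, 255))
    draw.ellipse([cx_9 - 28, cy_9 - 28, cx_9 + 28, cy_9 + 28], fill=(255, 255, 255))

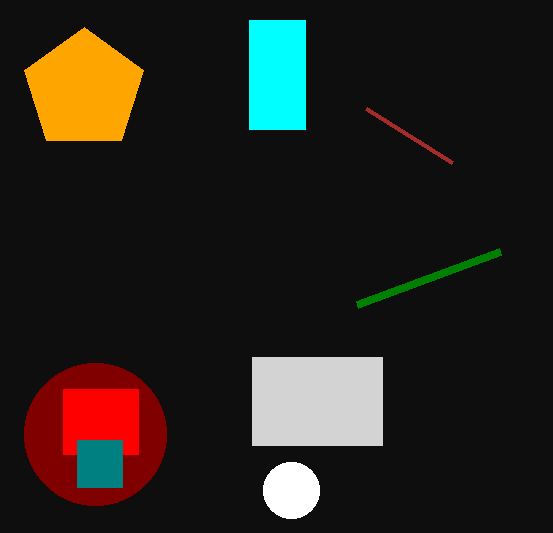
x0_1 = 252; y0_1 = 357; x1_1 = 382; y1_1 = 445; cx_2 = 95; cy_2 = 434; r_2 = 71; x0_3 = 452; y0_3 = 163; x0_4 = 63; y0_4 = 389; x1_4 = 138; y1_4 = 454; x0_5 = 500; y0_5 = 252; x0_6 = 77; y0_6 = 440; x1_6 = 122; y1_6 = 487; cx_7 = 84; cy_7 = 90; r_7 = 63; x0_8 = 249; y0_8 = 20; x1_8 = 305; y1_8 = 129; cx_9 = 291; cy_9 = 490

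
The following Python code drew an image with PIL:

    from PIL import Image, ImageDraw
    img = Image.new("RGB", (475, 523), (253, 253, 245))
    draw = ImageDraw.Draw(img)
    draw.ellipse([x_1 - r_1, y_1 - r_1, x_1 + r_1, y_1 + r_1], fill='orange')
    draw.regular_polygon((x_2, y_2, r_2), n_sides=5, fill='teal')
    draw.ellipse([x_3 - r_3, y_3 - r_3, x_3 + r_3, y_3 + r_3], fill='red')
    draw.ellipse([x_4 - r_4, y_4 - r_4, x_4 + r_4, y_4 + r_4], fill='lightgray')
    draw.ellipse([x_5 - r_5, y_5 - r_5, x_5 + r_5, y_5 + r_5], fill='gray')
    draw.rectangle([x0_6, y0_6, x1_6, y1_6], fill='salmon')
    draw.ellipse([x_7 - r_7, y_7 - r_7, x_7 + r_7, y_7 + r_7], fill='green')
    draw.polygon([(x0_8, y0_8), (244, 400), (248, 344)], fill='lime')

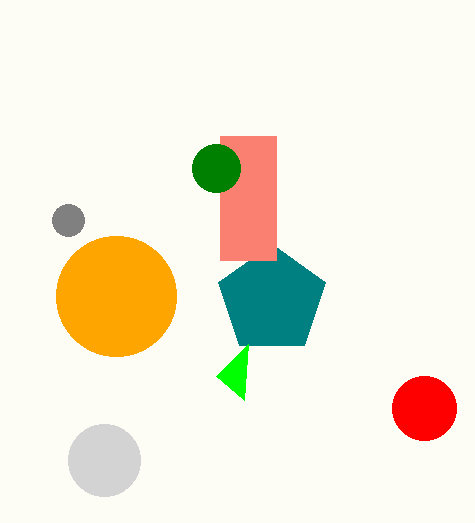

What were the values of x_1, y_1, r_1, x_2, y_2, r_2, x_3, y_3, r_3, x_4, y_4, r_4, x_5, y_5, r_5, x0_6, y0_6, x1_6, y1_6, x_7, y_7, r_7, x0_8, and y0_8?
x_1 = 116; y_1 = 296; r_1 = 60; x_2 = 272; y_2 = 300; r_2 = 56; x_3 = 424; y_3 = 408; r_3 = 32; x_4 = 104; y_4 = 460; r_4 = 36; x_5 = 68; y_5 = 220; r_5 = 16; x0_6 = 220; y0_6 = 136; x1_6 = 276; y1_6 = 260; x_7 = 216; y_7 = 168; r_7 = 24; x0_8 = 216; y0_8 = 376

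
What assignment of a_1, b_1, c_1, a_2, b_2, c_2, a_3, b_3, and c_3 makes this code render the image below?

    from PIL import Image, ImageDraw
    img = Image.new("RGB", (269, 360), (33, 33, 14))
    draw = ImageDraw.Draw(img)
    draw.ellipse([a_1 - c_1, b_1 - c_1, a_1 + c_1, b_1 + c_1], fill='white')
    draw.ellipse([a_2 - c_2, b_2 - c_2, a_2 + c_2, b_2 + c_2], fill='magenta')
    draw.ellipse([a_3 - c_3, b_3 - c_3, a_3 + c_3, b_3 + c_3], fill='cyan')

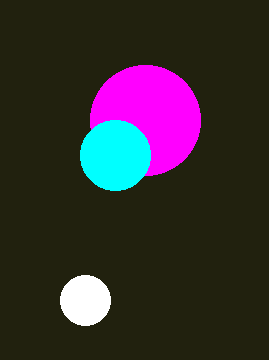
a_1 = 85; b_1 = 300; c_1 = 25; a_2 = 145; b_2 = 120; c_2 = 55; a_3 = 115; b_3 = 155; c_3 = 35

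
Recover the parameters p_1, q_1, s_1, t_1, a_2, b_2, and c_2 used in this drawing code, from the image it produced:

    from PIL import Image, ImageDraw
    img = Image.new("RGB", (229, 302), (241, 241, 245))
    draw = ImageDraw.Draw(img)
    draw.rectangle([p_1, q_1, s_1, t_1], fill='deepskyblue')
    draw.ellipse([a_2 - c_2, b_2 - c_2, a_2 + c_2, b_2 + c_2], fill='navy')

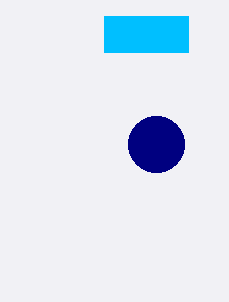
p_1 = 104
q_1 = 16
s_1 = 188
t_1 = 52
a_2 = 156
b_2 = 144
c_2 = 28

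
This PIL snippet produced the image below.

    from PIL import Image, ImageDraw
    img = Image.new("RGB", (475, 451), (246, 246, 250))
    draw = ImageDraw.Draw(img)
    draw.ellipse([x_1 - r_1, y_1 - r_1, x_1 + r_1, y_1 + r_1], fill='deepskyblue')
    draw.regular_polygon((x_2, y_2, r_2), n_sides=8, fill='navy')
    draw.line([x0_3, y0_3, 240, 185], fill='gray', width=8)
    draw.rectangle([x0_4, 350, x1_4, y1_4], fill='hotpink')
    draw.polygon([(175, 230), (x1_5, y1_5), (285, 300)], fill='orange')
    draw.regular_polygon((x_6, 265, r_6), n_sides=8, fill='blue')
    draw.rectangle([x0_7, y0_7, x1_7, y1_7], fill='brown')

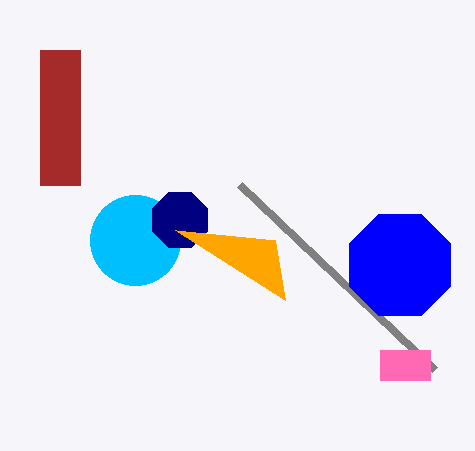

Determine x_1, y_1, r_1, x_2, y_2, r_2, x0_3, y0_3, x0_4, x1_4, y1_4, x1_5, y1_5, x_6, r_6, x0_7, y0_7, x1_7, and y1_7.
x_1 = 135; y_1 = 240; r_1 = 45; x_2 = 180; y_2 = 220; r_2 = 30; x0_3 = 435; y0_3 = 370; x0_4 = 380; x1_4 = 430; y1_4 = 380; x1_5 = 275; y1_5 = 240; x_6 = 400; r_6 = 55; x0_7 = 40; y0_7 = 50; x1_7 = 80; y1_7 = 185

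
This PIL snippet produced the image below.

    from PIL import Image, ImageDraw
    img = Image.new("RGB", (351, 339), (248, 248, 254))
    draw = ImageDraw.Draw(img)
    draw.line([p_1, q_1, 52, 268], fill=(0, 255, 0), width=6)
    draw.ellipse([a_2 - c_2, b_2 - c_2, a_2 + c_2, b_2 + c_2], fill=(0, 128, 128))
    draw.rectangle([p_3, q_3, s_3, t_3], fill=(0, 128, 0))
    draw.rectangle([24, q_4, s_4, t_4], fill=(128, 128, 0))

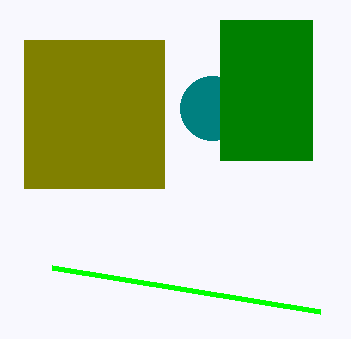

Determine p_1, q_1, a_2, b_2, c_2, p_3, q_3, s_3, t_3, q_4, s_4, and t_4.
p_1 = 320, q_1 = 312, a_2 = 212, b_2 = 108, c_2 = 32, p_3 = 220, q_3 = 20, s_3 = 312, t_3 = 160, q_4 = 40, s_4 = 164, t_4 = 188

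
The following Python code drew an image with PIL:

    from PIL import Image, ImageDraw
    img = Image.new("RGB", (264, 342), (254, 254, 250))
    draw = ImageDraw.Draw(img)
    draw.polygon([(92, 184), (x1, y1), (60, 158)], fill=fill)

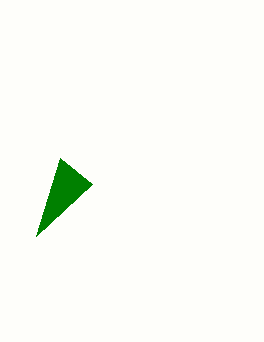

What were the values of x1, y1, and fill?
x1 = 36, y1 = 236, fill = 'green'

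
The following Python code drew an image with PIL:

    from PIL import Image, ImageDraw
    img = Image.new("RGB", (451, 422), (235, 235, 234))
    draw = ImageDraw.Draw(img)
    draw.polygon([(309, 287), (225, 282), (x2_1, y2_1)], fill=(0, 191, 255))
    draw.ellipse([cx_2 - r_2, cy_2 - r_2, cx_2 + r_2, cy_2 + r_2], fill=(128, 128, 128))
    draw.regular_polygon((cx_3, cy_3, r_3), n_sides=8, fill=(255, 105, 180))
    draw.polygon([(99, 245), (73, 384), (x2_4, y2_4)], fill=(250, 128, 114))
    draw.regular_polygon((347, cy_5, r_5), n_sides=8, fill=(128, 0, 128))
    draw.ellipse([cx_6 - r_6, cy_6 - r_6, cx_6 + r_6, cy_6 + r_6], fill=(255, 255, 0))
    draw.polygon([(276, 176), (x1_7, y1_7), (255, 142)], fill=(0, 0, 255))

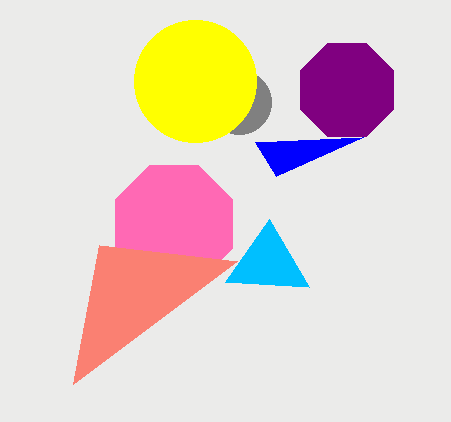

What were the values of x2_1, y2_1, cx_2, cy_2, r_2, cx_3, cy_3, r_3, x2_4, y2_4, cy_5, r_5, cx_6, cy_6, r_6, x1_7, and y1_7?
x2_1 = 269
y2_1 = 219
cx_2 = 239
cy_2 = 102
r_2 = 32
cx_3 = 174
cy_3 = 224
r_3 = 63
x2_4 = 237
y2_4 = 261
cy_5 = 90
r_5 = 50
cx_6 = 195
cy_6 = 81
r_6 = 61
x1_7 = 363
y1_7 = 137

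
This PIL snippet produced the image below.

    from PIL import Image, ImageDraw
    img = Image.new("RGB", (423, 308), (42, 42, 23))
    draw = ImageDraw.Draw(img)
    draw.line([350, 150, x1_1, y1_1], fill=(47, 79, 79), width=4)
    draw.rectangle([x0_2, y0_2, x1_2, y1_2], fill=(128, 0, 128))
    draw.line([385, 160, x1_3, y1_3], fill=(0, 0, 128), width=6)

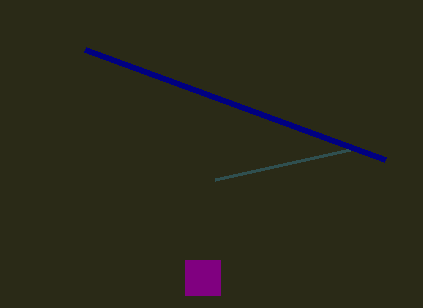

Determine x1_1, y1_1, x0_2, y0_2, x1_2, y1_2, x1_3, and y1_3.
x1_1 = 215; y1_1 = 180; x0_2 = 185; y0_2 = 260; x1_2 = 220; y1_2 = 295; x1_3 = 85; y1_3 = 50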